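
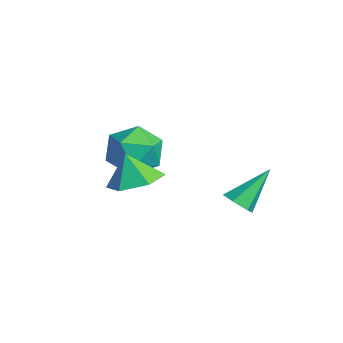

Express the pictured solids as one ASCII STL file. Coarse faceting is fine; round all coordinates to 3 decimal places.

solid 
facet normal -0.574 0.810 -0.120
outer loop
vertex -1.348 -1.015 0.177
vertex -1.939 -1.283 1.197
vertex -0.956 -0.581 1.236
endloop
endfacet
facet normal 0.074 0.913 -0.402
outer loop
vertex -1.348 -1.015 0.177
vertex -0.956 -0.581 1.236
vertex -0.164 -1.002 0.425
endloop
endfacet
facet normal 0.183 0.408 -0.895
outer loop
vertex -1.348 -1.015 0.177
vertex -0.164 -1.002 0.425
vertex -0.658 -1.965 -0.115
endloop
endfacet
facet normal -0.398 -0.007 -0.917
outer loop
vertex -1.348 -1.015 0.177
vertex -0.658 -1.965 -0.115
vertex -1.756 -2.138 0.363
endloop
endfacet
facet normal -0.866 0.242 -0.438
outer loop
vertex -1.348 -1.015 0.177
vertex -1.756 -2.138 0.363
vertex -1.939 -1.283 1.197
endloop
endfacet
facet normal 0.556 0.823 0.116
outer loop
vertex -0.164 -1.002 0.425
vertex -0.956 -0.581 1.236
vertex -0.024 -1.262 1.597
endloop
endfacet
facet normal -0.492 0.657 0.571
outer loop
vertex -0.956 -0.581 1.236
vertex -1.939 -1.283 1.197
vertex -1.122 -1.435 2.075
endloop
endfacet
facet normal -0.963 -0.262 0.057
outer loop
vertex -1.939 -1.283 1.197
vertex -1.756 -2.138 0.363
vertex -1.616 -2.398 1.535
endloop
endfacet
facet normal -0.208 -0.665 -0.718
outer loop
vertex -1.756 -2.138 0.363
vertex -0.658 -1.965 -0.115
vertex -0.824 -2.819 0.724
endloop
endfacet
facet normal 0.733 0.006 -0.681
outer loop
vertex -0.658 -1.965 -0.115
vertex -0.164 -1.002 0.425
vertex 0.159 -2.117 0.763
endloop
endfacet
facet normal 0.398 0.007 0.917
outer loop
vertex -0.432 -2.385 1.783
vertex -0.024 -1.262 1.597
vertex -1.122 -1.435 2.075
endloop
endfacet
facet normal -0.183 -0.408 0.895
outer loop
vertex -0.432 -2.385 1.783
vertex -1.122 -1.435 2.075
vertex -1.616 -2.398 1.535
endloop
endfacet
facet normal -0.074 -0.913 0.402
outer loop
vertex -0.432 -2.385 1.783
vertex -1.616 -2.398 1.535
vertex -0.824 -2.819 0.724
endloop
endfacet
facet normal 0.574 -0.810 0.120
outer loop
vertex -0.432 -2.385 1.783
vertex -0.824 -2.819 0.724
vertex 0.159 -2.117 0.763
endloop
endfacet
facet normal 0.866 -0.242 0.438
outer loop
vertex -0.432 -2.385 1.783
vertex 0.159 -2.117 0.763
vertex -0.024 -1.262 1.597
endloop
endfacet
facet normal 0.208 0.665 0.718
outer loop
vertex -1.122 -1.435 2.075
vertex -0.024 -1.262 1.597
vertex -0.956 -0.581 1.236
endloop
endfacet
facet normal -0.733 -0.006 0.681
outer loop
vertex -1.616 -2.398 1.535
vertex -1.122 -1.435 2.075
vertex -1.939 -1.283 1.197
endloop
endfacet
facet normal -0.556 -0.823 -0.116
outer loop
vertex -0.824 -2.819 0.724
vertex -1.616 -2.398 1.535
vertex -1.756 -2.138 0.363
endloop
endfacet
facet normal 0.492 -0.657 -0.571
outer loop
vertex 0.159 -2.117 0.763
vertex -0.824 -2.819 0.724
vertex -0.658 -1.965 -0.115
endloop
endfacet
facet normal 0.963 0.262 -0.057
outer loop
vertex -0.024 -1.262 1.597
vertex 0.159 -2.117 0.763
vertex -0.164 -1.002 0.425
endloop
endfacet
facet normal 0.151 -0.709 -0.689
outer loop
vertex 4.014 0.68 0.217
vertex 3.373 0.58 0.179
vertex 3.658 1.018 -0.209
endloop
endfacet
facet normal 0.745 0.659 -0.100
outer loop
vertex 4.014 0.68 0.217
vertex 3.658 1.018 -0.209
vertex 3.087 1.92 1.481
endloop
endfacet
facet normal 0.151 -0.709 -0.689
outer loop
vertex 3.658 1.018 -0.209
vertex 3.373 0.58 0.179
vertex 3.016 0.918 -0.247
endloop
endfacet
facet normal -0.105 0.862 -0.496
outer loop
vertex 3.658 1.018 -0.209
vertex 3.016 0.918 -0.247
vertex 3.087 1.92 1.481
endloop
endfacet
facet normal 0.150 -0.709 -0.689
outer loop
vertex 3.016 0.918 -0.247
vertex 3.373 0.58 0.179
vertex 2.732 0.481 0.141
endloop
endfacet
facet normal -0.893 0.405 -0.198
outer loop
vertex 3.016 0.918 -0.247
vertex 2.732 0.481 0.141
vertex 3.087 1.92 1.481
endloop
endfacet
facet normal 0.150 -0.709 -0.689
outer loop
vertex 2.732 0.481 0.141
vertex 3.373 0.58 0.179
vertex 3.088 0.143 0.566
endloop
endfacet
facet normal -0.831 -0.255 0.494
outer loop
vertex 2.732 0.481 0.141
vertex 3.088 0.143 0.566
vertex 3.087 1.92 1.481
endloop
endfacet
facet normal 0.151 -0.709 -0.689
outer loop
vertex 3.088 0.143 0.566
vertex 3.373 0.58 0.179
vertex 3.729 0.242 0.605
endloop
endfacet
facet normal 0.017 -0.458 0.889
outer loop
vertex 3.088 0.143 0.566
vertex 3.729 0.242 0.605
vertex 3.087 1.92 1.481
endloop
endfacet
facet normal 0.151 -0.709 -0.689
outer loop
vertex 3.729 0.242 0.605
vertex 3.373 0.58 0.179
vertex 4.014 0.68 0.217
endloop
endfacet
facet normal 0.806 -0.000 0.592
outer loop
vertex 3.729 0.242 0.605
vertex 4.014 0.68 0.217
vertex 3.087 1.92 1.481
endloop
endfacet
facet normal 0.329 0.180 -0.927
outer loop
vertex 2.374 -3.425 1.152
vertex 1.712 -2.574 1.082
vertex 2.715 -2.449 1.462
endloop
endfacet
facet normal 0.527 -0.419 0.739
outer loop
vertex 2.374 -3.425 1.152
vertex 2.715 -2.449 1.462
vertex 1.288 -2.806 2.278
endloop
endfacet
facet normal 0.329 0.179 -0.927
outer loop
vertex 2.715 -2.449 1.462
vertex 1.712 -2.574 1.082
vertex 2.054 -1.598 1.392
endloop
endfacet
facet normal 0.389 0.372 0.843
outer loop
vertex 2.715 -2.449 1.462
vertex 2.054 -1.598 1.392
vertex 1.288 -2.806 2.278
endloop
endfacet
facet normal 0.329 0.179 -0.927
outer loop
vertex 2.054 -1.598 1.392
vertex 1.712 -2.574 1.082
vertex 1.051 -1.723 1.012
endloop
endfacet
facet normal -0.331 0.686 0.648
outer loop
vertex 2.054 -1.598 1.392
vertex 1.051 -1.723 1.012
vertex 1.288 -2.806 2.278
endloop
endfacet
facet normal 0.329 0.179 -0.927
outer loop
vertex 1.051 -1.723 1.012
vertex 1.712 -2.574 1.082
vertex 0.709 -2.7 0.702
endloop
endfacet
facet normal -0.913 0.209 0.350
outer loop
vertex 1.051 -1.723 1.012
vertex 0.709 -2.7 0.702
vertex 1.288 -2.806 2.278
endloop
endfacet
facet normal 0.329 0.179 -0.927
outer loop
vertex 0.709 -2.7 0.702
vertex 1.712 -2.574 1.082
vertex 1.371 -3.551 0.772
endloop
endfacet
facet normal -0.775 -0.583 0.245
outer loop
vertex 0.709 -2.7 0.702
vertex 1.371 -3.551 0.772
vertex 1.288 -2.806 2.278
endloop
endfacet
facet normal 0.329 0.179 -0.927
outer loop
vertex 1.371 -3.551 0.772
vertex 1.712 -2.574 1.082
vertex 2.374 -3.425 1.152
endloop
endfacet
facet normal -0.054 -0.896 0.440
outer loop
vertex 1.371 -3.551 0.772
vertex 2.374 -3.425 1.152
vertex 1.288 -2.806 2.278
endloop
endfacet

endsolid


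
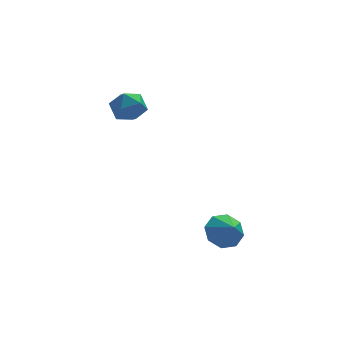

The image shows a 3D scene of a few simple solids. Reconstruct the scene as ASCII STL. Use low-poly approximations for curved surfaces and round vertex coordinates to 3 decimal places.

solid 
facet normal -0.598 0.403 0.692
outer loop
vertex -4.692 2.966 2.88
vertex -3.961 2.807 3.604
vertex -3.978 3.7 3.069
endloop
endfacet
facet normal -0.722 0.690 0.051
outer loop
vertex -4.692 2.966 2.88
vertex -3.978 3.7 3.069
vertex -4.255 3.482 2.09
endloop
endfacet
facet normal -0.904 0.162 -0.395
outer loop
vertex -4.692 2.966 2.88
vertex -4.255 3.482 2.09
vertex -4.408 2.455 2.019
endloop
endfacet
facet normal -0.893 -0.450 -0.028
outer loop
vertex -4.692 2.966 2.88
vertex -4.408 2.455 2.019
vertex -4.227 2.038 2.955
endloop
endfacet
facet normal -0.703 -0.300 0.644
outer loop
vertex -4.692 2.966 2.88
vertex -4.227 2.038 2.955
vertex -3.961 2.807 3.604
endloop
endfacet
facet normal -0.112 0.976 -0.186
outer loop
vertex -4.255 3.482 2.09
vertex -3.978 3.7 3.069
vertex -3.253 3.642 2.325
endloop
endfacet
facet normal 0.088 0.513 0.854
outer loop
vertex -3.978 3.7 3.069
vertex -3.961 2.807 3.604
vertex -3.072 3.225 3.261
endloop
endfacet
facet normal -0.082 -0.626 0.775
outer loop
vertex -3.961 2.807 3.604
vertex -4.227 2.038 2.955
vertex -3.225 2.198 3.19
endloop
endfacet
facet normal -0.389 -0.867 -0.311
outer loop
vertex -4.227 2.038 2.955
vertex -4.408 2.455 2.019
vertex -3.502 1.98 2.211
endloop
endfacet
facet normal -0.407 0.123 -0.905
outer loop
vertex -4.408 2.455 2.019
vertex -4.255 3.482 2.09
vertex -3.519 2.873 1.676
endloop
endfacet
facet normal 0.893 0.450 0.028
outer loop
vertex -2.788 2.714 2.4
vertex -3.253 3.642 2.325
vertex -3.072 3.225 3.261
endloop
endfacet
facet normal 0.904 -0.162 0.395
outer loop
vertex -2.788 2.714 2.4
vertex -3.072 3.225 3.261
vertex -3.225 2.198 3.19
endloop
endfacet
facet normal 0.722 -0.690 -0.051
outer loop
vertex -2.788 2.714 2.4
vertex -3.225 2.198 3.19
vertex -3.502 1.98 2.211
endloop
endfacet
facet normal 0.598 -0.403 -0.692
outer loop
vertex -2.788 2.714 2.4
vertex -3.502 1.98 2.211
vertex -3.519 2.873 1.676
endloop
endfacet
facet normal 0.703 0.300 -0.644
outer loop
vertex -2.788 2.714 2.4
vertex -3.519 2.873 1.676
vertex -3.253 3.642 2.325
endloop
endfacet
facet normal 0.389 0.867 0.311
outer loop
vertex -3.072 3.225 3.261
vertex -3.253 3.642 2.325
vertex -3.978 3.7 3.069
endloop
endfacet
facet normal 0.407 -0.123 0.905
outer loop
vertex -3.225 2.198 3.19
vertex -3.072 3.225 3.261
vertex -3.961 2.807 3.604
endloop
endfacet
facet normal 0.112 -0.976 0.186
outer loop
vertex -3.502 1.98 2.211
vertex -3.225 2.198 3.19
vertex -4.227 2.038 2.955
endloop
endfacet
facet normal -0.088 -0.513 -0.854
outer loop
vertex -3.519 2.873 1.676
vertex -3.502 1.98 2.211
vertex -4.408 2.455 2.019
endloop
endfacet
facet normal 0.082 0.626 -0.775
outer loop
vertex -3.253 3.642 2.325
vertex -3.519 2.873 1.676
vertex -4.255 3.482 2.09
endloop
endfacet
facet normal -0.267 0.711 -0.651
outer loop
vertex 0.657 -2.543 -4.609
vertex 0.17 -2.013 -3.83
vertex 1.15 -2.017 -4.236
endloop
endfacet
facet normal 0.748 -0.661 -0.057
outer loop
vertex 0.657 -2.543 -4.609
vertex 1.15 -2.017 -4.236
vertex 0.49 -2.867 -3.05
endloop
endfacet
facet normal -0.266 0.712 -0.650
outer loop
vertex 1.15 -2.017 -4.236
vertex 0.17 -2.013 -3.83
vertex 1.069 -1.489 -3.625
endloop
endfacet
facet normal 0.911 -0.244 0.332
outer loop
vertex 1.15 -2.017 -4.236
vertex 1.069 -1.489 -3.625
vertex 0.49 -2.867 -3.05
endloop
endfacet
facet normal -0.266 0.711 -0.651
outer loop
vertex 1.069 -1.489 -3.625
vertex 0.17 -2.013 -3.83
vertex 0.462 -1.268 -3.135
endloop
endfacet
facet normal 0.639 0.052 0.768
outer loop
vertex 1.069 -1.489 -3.625
vertex 0.462 -1.268 -3.135
vertex 0.49 -2.867 -3.05
endloop
endfacet
facet normal -0.266 0.711 -0.651
outer loop
vertex 0.462 -1.268 -3.135
vertex 0.17 -2.013 -3.83
vertex -0.316 -1.483 -3.052
endloop
endfacet
facet normal 0.091 0.054 0.994
outer loop
vertex 0.462 -1.268 -3.135
vertex -0.316 -1.483 -3.052
vertex 0.49 -2.867 -3.05
endloop
endfacet
facet normal -0.266 0.711 -0.651
outer loop
vertex -0.316 -1.483 -3.052
vertex 0.17 -2.013 -3.83
vertex -0.809 -2.009 -3.425
endloop
endfacet
facet normal -0.411 -0.238 0.880
outer loop
vertex -0.316 -1.483 -3.052
vertex -0.809 -2.009 -3.425
vertex 0.49 -2.867 -3.05
endloop
endfacet
facet normal -0.266 0.711 -0.651
outer loop
vertex -0.809 -2.009 -3.425
vertex 0.17 -2.013 -3.83
vertex -0.728 -2.537 -4.035
endloop
endfacet
facet normal -0.574 -0.655 0.491
outer loop
vertex -0.809 -2.009 -3.425
vertex -0.728 -2.537 -4.035
vertex 0.49 -2.867 -3.05
endloop
endfacet
facet normal -0.267 0.712 -0.650
outer loop
vertex -0.728 -2.537 -4.035
vertex 0.17 -2.013 -3.83
vertex -0.121 -2.758 -4.526
endloop
endfacet
facet normal -0.302 -0.952 0.055
outer loop
vertex -0.728 -2.537 -4.035
vertex -0.121 -2.758 -4.526
vertex 0.49 -2.867 -3.05
endloop
endfacet
facet normal -0.266 0.712 -0.650
outer loop
vertex -0.121 -2.758 -4.526
vertex 0.17 -2.013 -3.83
vertex 0.657 -2.543 -4.609
endloop
endfacet
facet normal 0.245 -0.954 -0.172
outer loop
vertex -0.121 -2.758 -4.526
vertex 0.657 -2.543 -4.609
vertex 0.49 -2.867 -3.05
endloop
endfacet

endsolid


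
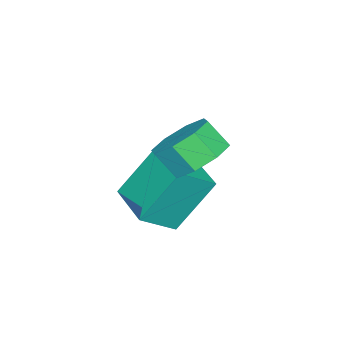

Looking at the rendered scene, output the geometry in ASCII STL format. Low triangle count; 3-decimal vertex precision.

solid 
facet normal 0.001 0.656 -0.755
outer loop
vertex 3.019 2.955 0.042
vertex 2.11 3.288 0.33
vertex 3.065 3.537 0.548
endloop
endfacet
facet normal 0.998 -0.046 -0.038
outer loop
vertex 3.019 2.955 0.042
vertex 3.065 3.537 0.548
vertex 3.018 2.259 0.841
endloop
endfacet
facet normal 0.998 -0.046 -0.038
outer loop
vertex 3.018 2.259 0.841
vertex 3.065 3.537 0.548
vertex 3.064 2.841 1.348
endloop
endfacet
facet normal -0.001 -0.657 0.754
outer loop
vertex 3.018 2.259 0.841
vertex 3.064 2.841 1.348
vertex 2.11 2.592 1.13
endloop
endfacet
facet normal 0.001 0.657 -0.754
outer loop
vertex 3.065 3.537 0.548
vertex 2.11 3.288 0.33
vertex 2.551 3.973 0.928
endloop
endfacet
facet normal 0.747 0.501 0.437
outer loop
vertex 3.065 3.537 0.548
vertex 2.551 3.973 0.928
vertex 3.064 2.841 1.348
endloop
endfacet
facet normal 0.747 0.501 0.437
outer loop
vertex 3.064 2.841 1.348
vertex 2.551 3.973 0.928
vertex 2.55 3.277 1.727
endloop
endfacet
facet normal -0.001 -0.657 0.754
outer loop
vertex 3.064 2.841 1.348
vertex 2.55 3.277 1.727
vertex 2.11 2.592 1.13
endloop
endfacet
facet normal 0.001 0.657 -0.754
outer loop
vertex 2.551 3.973 0.928
vertex 2.11 3.288 0.33
vertex 1.779 4.008 0.957
endloop
endfacet
facet normal 0.059 0.753 0.656
outer loop
vertex 2.551 3.973 0.928
vertex 1.779 4.008 0.957
vertex 2.55 3.277 1.727
endloop
endfacet
facet normal 0.059 0.753 0.656
outer loop
vertex 2.55 3.277 1.727
vertex 1.779 4.008 0.957
vertex 1.778 3.312 1.756
endloop
endfacet
facet normal -0.001 -0.657 0.754
outer loop
vertex 2.55 3.277 1.727
vertex 1.778 3.312 1.756
vertex 2.11 2.592 1.13
endloop
endfacet
facet normal 0.001 0.657 -0.754
outer loop
vertex 1.779 4.008 0.957
vertex 2.11 3.288 0.33
vertex 1.202 3.621 0.619
endloop
endfacet
facet normal -0.665 0.564 0.490
outer loop
vertex 1.779 4.008 0.957
vertex 1.202 3.621 0.619
vertex 1.778 3.312 1.756
endloop
endfacet
facet normal -0.665 0.564 0.490
outer loop
vertex 1.778 3.312 1.756
vertex 1.202 3.621 0.619
vertex 1.201 2.925 1.418
endloop
endfacet
facet normal -0.002 -0.657 0.754
outer loop
vertex 1.778 3.312 1.756
vertex 1.201 2.925 1.418
vertex 2.11 2.592 1.13
endloop
endfacet
facet normal 0.001 0.657 -0.754
outer loop
vertex 1.202 3.621 0.619
vertex 2.11 3.288 0.33
vertex 1.156 3.039 0.112
endloop
endfacet
facet normal -0.998 0.045 0.038
outer loop
vertex 1.202 3.621 0.619
vertex 1.156 3.039 0.112
vertex 1.201 2.925 1.418
endloop
endfacet
facet normal -0.998 0.046 0.038
outer loop
vertex 1.201 2.925 1.418
vertex 1.156 3.039 0.112
vertex 1.155 2.343 0.912
endloop
endfacet
facet normal -0.001 -0.656 0.755
outer loop
vertex 1.201 2.925 1.418
vertex 1.155 2.343 0.912
vertex 2.11 2.592 1.13
endloop
endfacet
facet normal 0.001 0.657 -0.754
outer loop
vertex 1.156 3.039 0.112
vertex 2.11 3.288 0.33
vertex 1.67 2.603 -0.267
endloop
endfacet
facet normal -0.747 -0.501 -0.437
outer loop
vertex 1.156 3.039 0.112
vertex 1.67 2.603 -0.267
vertex 1.155 2.343 0.912
endloop
endfacet
facet normal -0.747 -0.500 -0.437
outer loop
vertex 1.155 2.343 0.912
vertex 1.67 2.603 -0.267
vertex 1.669 1.907 0.532
endloop
endfacet
facet normal -0.001 -0.657 0.754
outer loop
vertex 1.155 2.343 0.912
vertex 1.669 1.907 0.532
vertex 2.11 2.592 1.13
endloop
endfacet
facet normal 0.001 0.657 -0.754
outer loop
vertex 1.67 2.603 -0.267
vertex 2.11 3.288 0.33
vertex 2.442 2.568 -0.296
endloop
endfacet
facet normal -0.059 -0.753 -0.656
outer loop
vertex 1.67 2.603 -0.267
vertex 2.442 2.568 -0.296
vertex 1.669 1.907 0.532
endloop
endfacet
facet normal -0.059 -0.753 -0.656
outer loop
vertex 1.669 1.907 0.532
vertex 2.442 2.568 -0.296
vertex 2.441 1.872 0.503
endloop
endfacet
facet normal -0.001 -0.657 0.754
outer loop
vertex 1.669 1.907 0.532
vertex 2.441 1.872 0.503
vertex 2.11 2.592 1.13
endloop
endfacet
facet normal 0.002 0.657 -0.754
outer loop
vertex 2.442 2.568 -0.296
vertex 2.11 3.288 0.33
vertex 3.019 2.955 0.042
endloop
endfacet
facet normal 0.665 -0.564 -0.490
outer loop
vertex 2.442 2.568 -0.296
vertex 3.019 2.955 0.042
vertex 2.441 1.872 0.503
endloop
endfacet
facet normal 0.665 -0.564 -0.490
outer loop
vertex 2.441 1.872 0.503
vertex 3.019 2.955 0.042
vertex 3.018 2.259 0.841
endloop
endfacet
facet normal -0.001 -0.657 0.754
outer loop
vertex 2.441 1.872 0.503
vertex 3.018 2.259 0.841
vertex 2.11 2.592 1.13
endloop
endfacet
facet normal -0.400 0.415 0.817
outer loop
vertex 0.96 1.304 -0.405
vertex 2.044 2.582 -0.524
vertex 0.029 2.017 -1.223
endloop
endfacet
facet normal -0.645 -0.761 0.071
outer loop
vertex 0.876 1.138 -2.956
vertex 0.96 1.304 -0.405
vertex 0.029 2.017 -1.223
endloop
endfacet
facet normal -0.400 0.415 0.817
outer loop
vertex 0.029 2.017 -1.223
vertex 2.044 2.582 -0.524
vertex 1.113 3.296 -1.342
endloop
endfacet
facet normal -0.651 0.499 -0.571
outer loop
vertex 1.113 3.296 -1.342
vertex 0.876 1.138 -2.956
vertex 0.029 2.017 -1.223
endloop
endfacet
facet normal 0.651 -0.499 0.572
outer loop
vertex 0.96 1.304 -0.405
vertex 2.891 1.703 -2.257
vertex 2.044 2.582 -0.524
endloop
endfacet
facet normal -0.645 -0.761 0.071
outer loop
vertex 1.807 0.424 -2.138
vertex 0.96 1.304 -0.405
vertex 0.876 1.138 -2.956
endloop
endfacet
facet normal 0.651 -0.499 0.572
outer loop
vertex 1.807 0.424 -2.138
vertex 2.891 1.703 -2.257
vertex 0.96 1.304 -0.405
endloop
endfacet
facet normal 0.645 0.761 -0.070
outer loop
vertex 2.044 2.582 -0.524
vertex 2.891 1.703 -2.257
vertex 1.113 3.296 -1.342
endloop
endfacet
facet normal -0.651 0.499 -0.572
outer loop
vertex 1.96 2.416 -3.075
vertex 0.876 1.138 -2.956
vertex 1.113 3.296 -1.342
endloop
endfacet
facet normal 0.645 0.761 -0.071
outer loop
vertex 1.113 3.296 -1.342
vertex 2.891 1.703 -2.257
vertex 1.96 2.416 -3.075
endloop
endfacet
facet normal 0.400 -0.415 -0.817
outer loop
vertex 1.96 2.416 -3.075
vertex 1.807 0.424 -2.138
vertex 0.876 1.138 -2.956
endloop
endfacet
facet normal 0.400 -0.415 -0.817
outer loop
vertex 2.891 1.703 -2.257
vertex 1.807 0.424 -2.138
vertex 1.96 2.416 -3.075
endloop
endfacet

endsolid


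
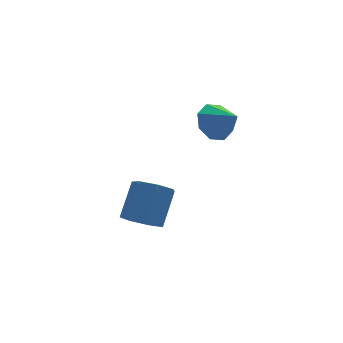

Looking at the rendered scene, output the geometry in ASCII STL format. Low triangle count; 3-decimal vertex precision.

solid 
facet normal -0.473 -0.515 -0.715
outer loop
vertex -0.962 -1.22 -2.317
vertex -1.587 -0.429 -2.473
vertex -0.693 -0.63 -2.919
endloop
endfacet
facet normal 0.827 -0.539 -0.159
outer loop
vertex -0.962 -1.22 -2.317
vertex -0.693 -0.63 -2.919
vertex -0.008 -0.182 -0.872
endloop
endfacet
facet normal 0.827 -0.539 -0.159
outer loop
vertex -0.008 -0.182 -0.872
vertex -0.693 -0.63 -2.919
vertex 0.262 0.409 -1.474
endloop
endfacet
facet normal 0.472 0.514 0.716
outer loop
vertex -0.008 -0.182 -0.872
vertex 0.262 0.409 -1.474
vertex -0.633 0.609 -1.027
endloop
endfacet
facet normal -0.473 -0.515 -0.715
outer loop
vertex -0.693 -0.63 -2.919
vertex -1.587 -0.429 -2.473
vertex -1.097 0.111 -3.185
endloop
endfacet
facet normal 0.754 0.184 -0.631
outer loop
vertex -0.693 -0.63 -2.919
vertex -1.097 0.111 -3.185
vertex 0.262 0.409 -1.474
endloop
endfacet
facet normal 0.754 0.184 -0.631
outer loop
vertex 0.262 0.409 -1.474
vertex -1.097 0.111 -3.185
vertex -0.142 1.15 -1.74
endloop
endfacet
facet normal 0.472 0.514 0.716
outer loop
vertex 0.262 0.409 -1.474
vertex -0.142 1.15 -1.74
vertex -0.633 0.609 -1.027
endloop
endfacet
facet normal -0.472 -0.515 -0.715
outer loop
vertex -1.097 0.111 -3.185
vertex -1.587 -0.429 -2.473
vertex -1.87 0.445 -2.915
endloop
endfacet
facet normal 0.113 0.770 -0.628
outer loop
vertex -1.097 0.111 -3.185
vertex -1.87 0.445 -2.915
vertex -0.142 1.15 -1.74
endloop
endfacet
facet normal 0.113 0.770 -0.628
outer loop
vertex -0.142 1.15 -1.74
vertex -1.87 0.445 -2.915
vertex -0.916 1.484 -1.469
endloop
endfacet
facet normal 0.473 0.514 0.716
outer loop
vertex -0.142 1.15 -1.74
vertex -0.916 1.484 -1.469
vertex -0.633 0.609 -1.027
endloop
endfacet
facet normal -0.473 -0.515 -0.715
outer loop
vertex -1.87 0.445 -2.915
vertex -1.587 -0.429 -2.473
vertex -2.431 0.121 -2.311
endloop
endfacet
facet normal -0.613 0.775 -0.153
outer loop
vertex -1.87 0.445 -2.915
vertex -2.431 0.121 -2.311
vertex -0.916 1.484 -1.469
endloop
endfacet
facet normal -0.613 0.775 -0.153
outer loop
vertex -0.916 1.484 -1.469
vertex -2.431 0.121 -2.311
vertex -1.476 1.16 -0.866
endloop
endfacet
facet normal 0.473 0.514 0.715
outer loop
vertex -0.916 1.484 -1.469
vertex -1.476 1.16 -0.866
vertex -0.633 0.609 -1.027
endloop
endfacet
facet normal -0.472 -0.514 -0.716
outer loop
vertex -2.431 0.121 -2.311
vertex -1.587 -0.429 -2.473
vertex -2.356 -0.618 -1.83
endloop
endfacet
facet normal -0.877 0.196 0.438
outer loop
vertex -2.431 0.121 -2.311
vertex -2.356 -0.618 -1.83
vertex -1.476 1.16 -0.866
endloop
endfacet
facet normal -0.877 0.197 0.438
outer loop
vertex -1.476 1.16 -0.866
vertex -2.356 -0.618 -1.83
vertex -1.401 0.421 -0.384
endloop
endfacet
facet normal 0.473 0.515 0.715
outer loop
vertex -1.476 1.16 -0.866
vertex -1.401 0.421 -0.384
vertex -0.633 0.609 -1.027
endloop
endfacet
facet normal -0.472 -0.514 -0.716
outer loop
vertex -2.356 -0.618 -1.83
vertex -1.587 -0.429 -2.473
vertex -1.703 -1.215 -1.832
endloop
endfacet
facet normal -0.482 -0.529 0.698
outer loop
vertex -2.356 -0.618 -1.83
vertex -1.703 -1.215 -1.832
vertex -1.401 0.421 -0.384
endloop
endfacet
facet normal -0.481 -0.530 0.699
outer loop
vertex -1.401 0.421 -0.384
vertex -1.703 -1.215 -1.832
vertex -0.748 -0.176 -0.387
endloop
endfacet
facet normal 0.473 0.514 0.715
outer loop
vertex -1.401 0.421 -0.384
vertex -0.748 -0.176 -0.387
vertex -0.633 0.609 -1.027
endloop
endfacet
facet normal -0.472 -0.514 -0.716
outer loop
vertex -1.703 -1.215 -1.832
vertex -1.587 -0.429 -2.473
vertex -0.962 -1.22 -2.317
endloop
endfacet
facet normal 0.278 -0.858 0.433
outer loop
vertex -1.703 -1.215 -1.832
vertex -0.962 -1.22 -2.317
vertex -0.748 -0.176 -0.387
endloop
endfacet
facet normal 0.277 -0.858 0.433
outer loop
vertex -0.748 -0.176 -0.387
vertex -0.962 -1.22 -2.317
vertex -0.008 -0.182 -0.872
endloop
endfacet
facet normal 0.473 0.514 0.716
outer loop
vertex -0.748 -0.176 -0.387
vertex -0.008 -0.182 -0.872
vertex -0.633 0.609 -1.027
endloop
endfacet
facet normal -0.388 0.717 -0.578
outer loop
vertex 2.324 0.155 3.846
vertex 1.789 -0.562 3.316
vertex 1.605 0.018 4.159
endloop
endfacet
facet normal 0.363 0.182 0.914
outer loop
vertex 2.324 0.155 3.846
vertex 1.605 0.018 4.159
vertex 2.371 -1.638 4.184
endloop
endfacet
facet normal -0.388 0.718 -0.578
outer loop
vertex 1.605 0.018 4.159
vertex 1.789 -0.562 3.316
vertex 0.994 -0.458 3.978
endloop
endfacet
facet normal -0.220 -0.087 0.972
outer loop
vertex 1.605 0.018 4.159
vertex 0.994 -0.458 3.978
vertex 2.371 -1.638 4.184
endloop
endfacet
facet normal -0.388 0.717 -0.579
outer loop
vertex 0.994 -0.458 3.978
vertex 1.789 -0.562 3.316
vertex 0.848 -0.996 3.409
endloop
endfacet
facet normal -0.551 -0.531 0.644
outer loop
vertex 0.994 -0.458 3.978
vertex 0.848 -0.996 3.409
vertex 2.371 -1.638 4.184
endloop
endfacet
facet normal -0.388 0.717 -0.579
outer loop
vertex 0.848 -0.996 3.409
vertex 1.789 -0.562 3.316
vertex 1.254 -1.279 2.786
endloop
endfacet
facet normal -0.437 -0.891 0.120
outer loop
vertex 0.848 -0.996 3.409
vertex 1.254 -1.279 2.786
vertex 2.371 -1.638 4.184
endloop
endfacet
facet normal -0.388 0.717 -0.579
outer loop
vertex 1.254 -1.279 2.786
vertex 1.789 -0.562 3.316
vertex 1.973 -1.143 2.473
endloop
endfacet
facet normal 0.055 -0.956 -0.289
outer loop
vertex 1.254 -1.279 2.786
vertex 1.973 -1.143 2.473
vertex 2.371 -1.638 4.184
endloop
endfacet
facet normal -0.388 0.717 -0.579
outer loop
vertex 1.973 -1.143 2.473
vertex 1.789 -0.562 3.316
vertex 2.584 -0.666 2.654
endloop
endfacet
facet normal 0.639 -0.687 -0.347
outer loop
vertex 1.973 -1.143 2.473
vertex 2.584 -0.666 2.654
vertex 2.371 -1.638 4.184
endloop
endfacet
facet normal -0.388 0.717 -0.579
outer loop
vertex 2.584 -0.666 2.654
vertex 1.789 -0.562 3.316
vertex 2.73 -0.128 3.223
endloop
endfacet
facet normal 0.970 -0.243 -0.019
outer loop
vertex 2.584 -0.666 2.654
vertex 2.73 -0.128 3.223
vertex 2.371 -1.638 4.184
endloop
endfacet
facet normal -0.388 0.717 -0.579
outer loop
vertex 2.73 -0.128 3.223
vertex 1.789 -0.562 3.316
vertex 2.324 0.155 3.846
endloop
endfacet
facet normal 0.856 0.117 0.504
outer loop
vertex 2.73 -0.128 3.223
vertex 2.324 0.155 3.846
vertex 2.371 -1.638 4.184
endloop
endfacet

endsolid


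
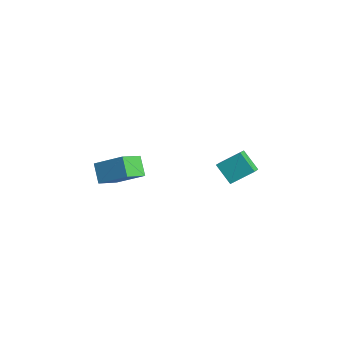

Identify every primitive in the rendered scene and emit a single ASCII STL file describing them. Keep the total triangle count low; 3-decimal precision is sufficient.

solid 
facet normal -0.598 0.637 -0.486
outer loop
vertex -0.537 4.475 -1.602
vertex 0.566 4.752 -2.595
vertex -1.081 3.239 -2.552
endloop
endfacet
facet normal -0.730 -0.184 0.658
outer loop
vertex -0.506 2.628 -2.085
vertex -0.537 4.475 -1.602
vertex -1.081 3.239 -2.552
endloop
endfacet
facet normal -0.598 0.637 -0.486
outer loop
vertex -1.081 3.239 -2.552
vertex 0.566 4.752 -2.595
vertex 0.023 3.517 -3.545
endloop
endfacet
facet normal -0.329 -0.749 -0.575
outer loop
vertex 0.023 3.517 -3.545
vertex -0.506 2.628 -2.085
vertex -1.081 3.239 -2.552
endloop
endfacet
facet normal 0.329 0.749 0.575
outer loop
vertex -0.537 4.475 -1.602
vertex 1.141 4.141 -2.128
vertex 0.566 4.752 -2.595
endloop
endfacet
facet normal -0.731 -0.184 0.657
outer loop
vertex 0.037 3.863 -1.135
vertex -0.537 4.475 -1.602
vertex -0.506 2.628 -2.085
endloop
endfacet
facet normal 0.329 0.748 0.576
outer loop
vertex 0.037 3.863 -1.135
vertex 1.141 4.141 -2.128
vertex -0.537 4.475 -1.602
endloop
endfacet
facet normal 0.730 0.185 -0.658
outer loop
vertex 0.566 4.752 -2.595
vertex 1.141 4.141 -2.128
vertex 0.023 3.517 -3.545
endloop
endfacet
facet normal -0.330 -0.748 -0.575
outer loop
vertex 0.597 2.905 -3.078
vertex -0.506 2.628 -2.085
vertex 0.023 3.517 -3.545
endloop
endfacet
facet normal 0.731 0.184 -0.657
outer loop
vertex 0.023 3.517 -3.545
vertex 1.141 4.141 -2.128
vertex 0.597 2.905 -3.078
endloop
endfacet
facet normal 0.598 -0.637 0.486
outer loop
vertex 0.597 2.905 -3.078
vertex 0.037 3.863 -1.135
vertex -0.506 2.628 -2.085
endloop
endfacet
facet normal 0.598 -0.637 0.486
outer loop
vertex 1.141 4.141 -2.128
vertex 0.037 3.863 -1.135
vertex 0.597 2.905 -3.078
endloop
endfacet
facet normal -0.710 0.177 0.682
outer loop
vertex -0.645 -3.229 0.949
vertex -1.075 -1.887 0.152
vertex -1.956 -4.296 -0.139
endloop
endfacet
facet normal 0.266 -0.829 0.492
outer loop
vertex -1.005 -4.533 -1.052
vertex -0.645 -3.229 0.949
vertex -1.956 -4.296 -0.139
endloop
endfacet
facet normal -0.710 0.177 0.682
outer loop
vertex -1.956 -4.296 -0.139
vertex -1.075 -1.887 0.152
vertex -2.386 -2.953 -0.936
endloop
endfacet
facet normal -0.652 -0.530 -0.542
outer loop
vertex -2.386 -2.953 -0.936
vertex -1.005 -4.533 -1.052
vertex -1.956 -4.296 -0.139
endloop
endfacet
facet normal 0.652 0.531 0.542
outer loop
vertex -0.645 -3.229 0.949
vertex -0.124 -2.124 -0.761
vertex -1.075 -1.887 0.152
endloop
endfacet
facet normal 0.265 -0.829 0.492
outer loop
vertex 0.306 -3.467 0.036
vertex -0.645 -3.229 0.949
vertex -1.005 -4.533 -1.052
endloop
endfacet
facet normal 0.652 0.530 0.541
outer loop
vertex 0.306 -3.467 0.036
vertex -0.124 -2.124 -0.761
vertex -0.645 -3.229 0.949
endloop
endfacet
facet normal -0.266 0.829 -0.492
outer loop
vertex -1.075 -1.887 0.152
vertex -0.124 -2.124 -0.761
vertex -2.386 -2.953 -0.936
endloop
endfacet
facet normal -0.652 -0.530 -0.541
outer loop
vertex -1.435 -3.191 -1.849
vertex -1.005 -4.533 -1.052
vertex -2.386 -2.953 -0.936
endloop
endfacet
facet normal -0.266 0.829 -0.493
outer loop
vertex -2.386 -2.953 -0.936
vertex -0.124 -2.124 -0.761
vertex -1.435 -3.191 -1.849
endloop
endfacet
facet normal 0.710 -0.177 -0.682
outer loop
vertex -1.435 -3.191 -1.849
vertex 0.306 -3.467 0.036
vertex -1.005 -4.533 -1.052
endloop
endfacet
facet normal 0.710 -0.177 -0.682
outer loop
vertex -0.124 -2.124 -0.761
vertex 0.306 -3.467 0.036
vertex -1.435 -3.191 -1.849
endloop
endfacet

endsolid


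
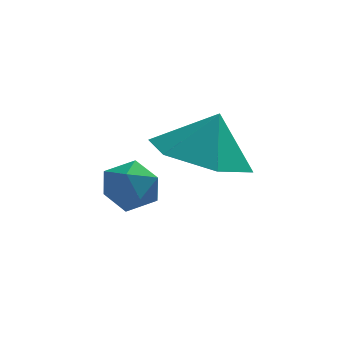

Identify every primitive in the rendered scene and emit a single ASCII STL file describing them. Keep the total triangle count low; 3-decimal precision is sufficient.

solid 
facet normal 0.247 0.868 0.431
outer loop
vertex -0.676 2.87 -2.652
vertex -0.394 2.536 -2.141
vertex -0.025 2.699 -2.68
endloop
endfacet
facet normal 0.233 0.931 -0.280
outer loop
vertex -0.676 2.87 -2.652
vertex -0.025 2.699 -2.68
vertex -0.414 2.632 -3.225
endloop
endfacet
facet normal -0.421 0.753 -0.505
outer loop
vertex -0.676 2.87 -2.652
vertex -0.414 2.632 -3.225
vertex -1.022 2.428 -3.023
endloop
endfacet
facet normal -0.812 0.580 0.066
outer loop
vertex -0.676 2.87 -2.652
vertex -1.022 2.428 -3.023
vertex -1.01 2.368 -2.353
endloop
endfacet
facet normal -0.400 0.651 0.646
outer loop
vertex -0.676 2.87 -2.652
vertex -1.01 2.368 -2.353
vertex -0.394 2.536 -2.141
endloop
endfacet
facet normal 0.695 0.461 -0.552
outer loop
vertex -0.414 2.632 -3.225
vertex -0.025 2.699 -2.68
vertex 0.03 2.152 -3.067
endloop
endfacet
facet normal 0.716 0.358 0.599
outer loop
vertex -0.025 2.699 -2.68
vertex -0.394 2.536 -2.141
vertex 0.042 2.092 -2.397
endloop
endfacet
facet normal -0.327 0.008 0.945
outer loop
vertex -0.394 2.536 -2.141
vertex -1.01 2.368 -2.353
vertex -0.566 1.888 -2.195
endloop
endfacet
facet normal -0.994 -0.106 0.008
outer loop
vertex -1.01 2.368 -2.353
vertex -1.022 2.428 -3.023
vertex -0.955 1.821 -2.74
endloop
endfacet
facet normal -0.362 0.172 -0.916
outer loop
vertex -1.022 2.428 -3.023
vertex -0.414 2.632 -3.225
vertex -0.586 1.984 -3.279
endloop
endfacet
facet normal 0.812 -0.580 -0.066
outer loop
vertex -0.304 1.65 -2.768
vertex 0.03 2.152 -3.067
vertex 0.042 2.092 -2.397
endloop
endfacet
facet normal 0.421 -0.753 0.505
outer loop
vertex -0.304 1.65 -2.768
vertex 0.042 2.092 -2.397
vertex -0.566 1.888 -2.195
endloop
endfacet
facet normal -0.233 -0.931 0.280
outer loop
vertex -0.304 1.65 -2.768
vertex -0.566 1.888 -2.195
vertex -0.955 1.821 -2.74
endloop
endfacet
facet normal -0.247 -0.868 -0.431
outer loop
vertex -0.304 1.65 -2.768
vertex -0.955 1.821 -2.74
vertex -0.586 1.984 -3.279
endloop
endfacet
facet normal 0.400 -0.651 -0.646
outer loop
vertex -0.304 1.65 -2.768
vertex -0.586 1.984 -3.279
vertex 0.03 2.152 -3.067
endloop
endfacet
facet normal 0.994 0.106 -0.008
outer loop
vertex 0.042 2.092 -2.397
vertex 0.03 2.152 -3.067
vertex -0.025 2.699 -2.68
endloop
endfacet
facet normal 0.362 -0.172 0.916
outer loop
vertex -0.566 1.888 -2.195
vertex 0.042 2.092 -2.397
vertex -0.394 2.536 -2.141
endloop
endfacet
facet normal -0.695 -0.461 0.552
outer loop
vertex -0.955 1.821 -2.74
vertex -0.566 1.888 -2.195
vertex -1.01 2.368 -2.353
endloop
endfacet
facet normal -0.716 -0.358 -0.599
outer loop
vertex -0.586 1.984 -3.279
vertex -0.955 1.821 -2.74
vertex -1.022 2.428 -3.023
endloop
endfacet
facet normal 0.327 -0.008 -0.945
outer loop
vertex 0.03 2.152 -3.067
vertex -0.586 1.984 -3.279
vertex -0.414 2.632 -3.225
endloop
endfacet
facet normal -0.328 -0.186 -0.926
outer loop
vertex 1.782 0.418 -1.401
vertex 0.821 0.738 -1.125
vertex 1.514 1.427 -1.509
endloop
endfacet
facet normal 0.909 0.275 0.314
outer loop
vertex 1.782 0.418 -1.401
vertex 1.514 1.427 -1.509
vertex 1.179 0.942 -0.115
endloop
endfacet
facet normal -0.328 -0.186 -0.926
outer loop
vertex 1.514 1.427 -1.509
vertex 0.821 0.738 -1.125
vertex 0.553 1.748 -1.233
endloop
endfacet
facet normal 0.390 0.837 0.385
outer loop
vertex 1.514 1.427 -1.509
vertex 0.553 1.748 -1.233
vertex 1.179 0.942 -0.115
endloop
endfacet
facet normal -0.328 -0.186 -0.926
outer loop
vertex 0.553 1.748 -1.233
vertex 0.821 0.738 -1.125
vertex -0.14 1.059 -0.849
endloop
endfacet
facet normal -0.309 0.681 0.664
outer loop
vertex 0.553 1.748 -1.233
vertex -0.14 1.059 -0.849
vertex 1.179 0.942 -0.115
endloop
endfacet
facet normal -0.328 -0.187 -0.926
outer loop
vertex -0.14 1.059 -0.849
vertex 0.821 0.738 -1.125
vertex 0.128 0.049 -0.74
endloop
endfacet
facet normal -0.488 -0.035 0.872
outer loop
vertex -0.14 1.059 -0.849
vertex 0.128 0.049 -0.74
vertex 1.179 0.942 -0.115
endloop
endfacet
facet normal -0.328 -0.187 -0.926
outer loop
vertex 0.128 0.049 -0.74
vertex 0.821 0.738 -1.125
vertex 1.089 -0.271 -1.016
endloop
endfacet
facet normal 0.031 -0.597 0.801
outer loop
vertex 0.128 0.049 -0.74
vertex 1.089 -0.271 -1.016
vertex 1.179 0.942 -0.115
endloop
endfacet
facet normal -0.328 -0.187 -0.926
outer loop
vertex 1.089 -0.271 -1.016
vertex 0.821 0.738 -1.125
vertex 1.782 0.418 -1.401
endloop
endfacet
facet normal 0.729 -0.442 0.522
outer loop
vertex 1.089 -0.271 -1.016
vertex 1.782 0.418 -1.401
vertex 1.179 0.942 -0.115
endloop
endfacet

endsolid


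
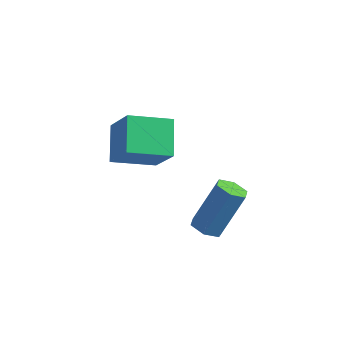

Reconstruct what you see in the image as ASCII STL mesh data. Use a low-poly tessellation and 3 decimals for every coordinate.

solid 
facet normal -0.599 0.284 -0.748
outer loop
vertex -2.307 2.425 0.218
vertex -1.16 3.585 -0.26
vertex -1.627 1.361 -0.731
endloop
endfacet
facet normal -0.675 -0.682 0.282
outer loop
vertex -0.56 0.855 0.6
vertex -2.307 2.425 0.218
vertex -1.627 1.361 -0.731
endloop
endfacet
facet normal -0.600 0.284 -0.748
outer loop
vertex -1.627 1.361 -0.731
vertex -1.16 3.585 -0.26
vertex -0.48 2.521 -1.21
endloop
endfacet
facet normal 0.430 -0.674 -0.601
outer loop
vertex -0.48 2.521 -1.21
vertex -0.56 0.855 0.6
vertex -1.627 1.361 -0.731
endloop
endfacet
facet normal -0.430 0.673 0.601
outer loop
vertex -2.307 2.425 0.218
vertex -0.093 3.079 1.071
vertex -1.16 3.585 -0.26
endloop
endfacet
facet normal -0.675 -0.682 0.281
outer loop
vertex -1.24 1.919 1.55
vertex -2.307 2.425 0.218
vertex -0.56 0.855 0.6
endloop
endfacet
facet normal -0.430 0.674 0.601
outer loop
vertex -1.24 1.919 1.55
vertex -0.093 3.079 1.071
vertex -2.307 2.425 0.218
endloop
endfacet
facet normal 0.675 0.682 -0.281
outer loop
vertex -1.16 3.585 -0.26
vertex -0.093 3.079 1.071
vertex -0.48 2.521 -1.21
endloop
endfacet
facet normal 0.431 -0.673 -0.601
outer loop
vertex 0.587 2.015 0.122
vertex -0.56 0.855 0.6
vertex -0.48 2.521 -1.21
endloop
endfacet
facet normal 0.675 0.682 -0.281
outer loop
vertex -0.48 2.521 -1.21
vertex -0.093 3.079 1.071
vertex 0.587 2.015 0.122
endloop
endfacet
facet normal 0.600 -0.285 0.748
outer loop
vertex 0.587 2.015 0.122
vertex -1.24 1.919 1.55
vertex -0.56 0.855 0.6
endloop
endfacet
facet normal 0.600 -0.284 0.748
outer loop
vertex -0.093 3.079 1.071
vertex -1.24 1.919 1.55
vertex 0.587 2.015 0.122
endloop
endfacet
facet normal -0.258 -0.409 -0.876
outer loop
vertex 2.677 1.751 -2.728
vertex 2.332 1.33 -2.43
vertex 2.08 1.868 -2.607
endloop
endfacet
facet normal 0.086 0.893 -0.441
outer loop
vertex 2.677 1.751 -2.728
vertex 2.08 1.868 -2.607
vertex 3.193 2.571 -0.967
endloop
endfacet
facet normal 0.086 0.893 -0.441
outer loop
vertex 3.193 2.571 -0.967
vertex 2.08 1.868 -2.607
vertex 2.597 2.688 -0.846
endloop
endfacet
facet normal 0.258 0.407 0.876
outer loop
vertex 3.193 2.571 -0.967
vertex 2.597 2.688 -0.846
vertex 2.848 2.15 -0.67
endloop
endfacet
facet normal -0.256 -0.408 -0.876
outer loop
vertex 2.08 1.868 -2.607
vertex 2.332 1.33 -2.43
vertex 1.735 1.447 -2.31
endloop
endfacet
facet normal -0.790 0.611 -0.052
outer loop
vertex 2.08 1.868 -2.607
vertex 1.735 1.447 -2.31
vertex 2.597 2.688 -0.846
endloop
endfacet
facet normal -0.790 0.611 -0.053
outer loop
vertex 2.597 2.688 -0.846
vertex 1.735 1.447 -2.31
vertex 2.252 2.268 -0.549
endloop
endfacet
facet normal 0.258 0.407 0.876
outer loop
vertex 2.597 2.688 -0.846
vertex 2.252 2.268 -0.549
vertex 2.848 2.15 -0.67
endloop
endfacet
facet normal -0.256 -0.408 -0.876
outer loop
vertex 1.735 1.447 -2.31
vertex 2.332 1.33 -2.43
vertex 1.987 0.909 -2.133
endloop
endfacet
facet normal -0.877 -0.283 0.389
outer loop
vertex 1.735 1.447 -2.31
vertex 1.987 0.909 -2.133
vertex 2.252 2.268 -0.549
endloop
endfacet
facet normal -0.878 -0.281 0.388
outer loop
vertex 2.252 2.268 -0.549
vertex 1.987 0.909 -2.133
vertex 2.503 1.729 -0.372
endloop
endfacet
facet normal 0.259 0.408 0.876
outer loop
vertex 2.252 2.268 -0.549
vertex 2.503 1.729 -0.372
vertex 2.848 2.15 -0.67
endloop
endfacet
facet normal -0.258 -0.407 -0.876
outer loop
vertex 1.987 0.909 -2.133
vertex 2.332 1.33 -2.43
vertex 2.583 0.792 -2.254
endloop
endfacet
facet normal -0.086 -0.893 0.441
outer loop
vertex 1.987 0.909 -2.133
vertex 2.583 0.792 -2.254
vertex 2.503 1.729 -0.372
endloop
endfacet
facet normal -0.086 -0.893 0.441
outer loop
vertex 2.503 1.729 -0.372
vertex 2.583 0.792 -2.254
vertex 3.1 1.612 -0.493
endloop
endfacet
facet normal 0.258 0.409 0.876
outer loop
vertex 2.503 1.729 -0.372
vertex 3.1 1.612 -0.493
vertex 2.848 2.15 -0.67
endloop
endfacet
facet normal -0.258 -0.407 -0.876
outer loop
vertex 2.583 0.792 -2.254
vertex 2.332 1.33 -2.43
vertex 2.928 1.212 -2.551
endloop
endfacet
facet normal 0.790 -0.611 0.053
outer loop
vertex 2.583 0.792 -2.254
vertex 2.928 1.212 -2.551
vertex 3.1 1.612 -0.493
endloop
endfacet
facet normal 0.790 -0.610 0.053
outer loop
vertex 3.1 1.612 -0.493
vertex 2.928 1.212 -2.551
vertex 3.445 2.033 -0.79
endloop
endfacet
facet normal 0.256 0.408 0.876
outer loop
vertex 3.1 1.612 -0.493
vertex 3.445 2.033 -0.79
vertex 2.848 2.15 -0.67
endloop
endfacet
facet normal -0.259 -0.408 -0.876
outer loop
vertex 2.928 1.212 -2.551
vertex 2.332 1.33 -2.43
vertex 2.677 1.751 -2.728
endloop
endfacet
facet normal 0.877 0.281 -0.389
outer loop
vertex 2.928 1.212 -2.551
vertex 2.677 1.751 -2.728
vertex 3.445 2.033 -0.79
endloop
endfacet
facet normal 0.877 0.283 -0.389
outer loop
vertex 3.445 2.033 -0.79
vertex 2.677 1.751 -2.728
vertex 3.193 2.571 -0.967
endloop
endfacet
facet normal 0.256 0.408 0.876
outer loop
vertex 3.445 2.033 -0.79
vertex 3.193 2.571 -0.967
vertex 2.848 2.15 -0.67
endloop
endfacet

endsolid


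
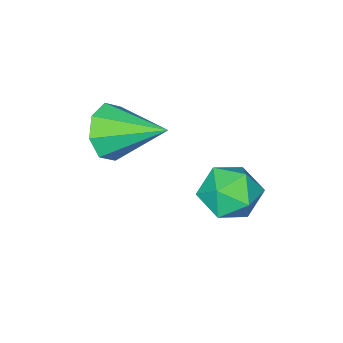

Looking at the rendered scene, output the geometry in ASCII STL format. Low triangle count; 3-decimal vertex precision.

solid 
facet normal 0.214 -0.065 0.975
outer loop
vertex -0.085 0.425 0.151
vertex 0.217 -0.351 0.033
vertex 0.727 0.314 -0.035
endloop
endfacet
facet normal 0.255 0.612 0.749
outer loop
vertex -0.085 0.425 0.151
vertex 0.727 0.314 -0.035
vertex 0.295 0.938 -0.398
endloop
endfacet
facet normal -0.380 0.792 0.477
outer loop
vertex -0.085 0.425 0.151
vertex 0.295 0.938 -0.398
vertex -0.484 0.658 -0.553
endloop
endfacet
facet normal -0.812 0.229 0.536
outer loop
vertex -0.085 0.425 0.151
vertex -0.484 0.658 -0.553
vertex -0.532 -0.138 -0.286
endloop
endfacet
facet normal -0.445 -0.301 0.843
outer loop
vertex -0.085 0.425 0.151
vertex -0.532 -0.138 -0.286
vertex 0.217 -0.351 0.033
endloop
endfacet
facet normal 0.736 0.639 0.222
outer loop
vertex 0.295 0.938 -0.398
vertex 0.727 0.314 -0.035
vertex 0.832 0.478 -0.854
endloop
endfacet
facet normal 0.670 -0.453 0.588
outer loop
vertex 0.727 0.314 -0.035
vertex 0.217 -0.351 0.033
vertex 0.784 -0.318 -0.587
endloop
endfacet
facet normal -0.398 -0.837 0.376
outer loop
vertex 0.217 -0.351 0.033
vertex -0.532 -0.138 -0.286
vertex 0.005 -0.598 -0.742
endloop
endfacet
facet normal -0.992 0.018 -0.124
outer loop
vertex -0.532 -0.138 -0.286
vertex -0.484 0.658 -0.553
vertex -0.427 0.026 -1.105
endloop
endfacet
facet normal -0.292 0.932 -0.217
outer loop
vertex -0.484 0.658 -0.553
vertex 0.295 0.938 -0.398
vertex 0.083 0.691 -1.173
endloop
endfacet
facet normal 0.812 -0.229 -0.536
outer loop
vertex 0.385 -0.085 -1.291
vertex 0.832 0.478 -0.854
vertex 0.784 -0.318 -0.587
endloop
endfacet
facet normal 0.380 -0.792 -0.477
outer loop
vertex 0.385 -0.085 -1.291
vertex 0.784 -0.318 -0.587
vertex 0.005 -0.598 -0.742
endloop
endfacet
facet normal -0.255 -0.612 -0.749
outer loop
vertex 0.385 -0.085 -1.291
vertex 0.005 -0.598 -0.742
vertex -0.427 0.026 -1.105
endloop
endfacet
facet normal -0.214 0.065 -0.975
outer loop
vertex 0.385 -0.085 -1.291
vertex -0.427 0.026 -1.105
vertex 0.083 0.691 -1.173
endloop
endfacet
facet normal 0.445 0.301 -0.843
outer loop
vertex 0.385 -0.085 -1.291
vertex 0.083 0.691 -1.173
vertex 0.832 0.478 -0.854
endloop
endfacet
facet normal 0.992 -0.018 0.124
outer loop
vertex 0.784 -0.318 -0.587
vertex 0.832 0.478 -0.854
vertex 0.727 0.314 -0.035
endloop
endfacet
facet normal 0.292 -0.932 0.217
outer loop
vertex 0.005 -0.598 -0.742
vertex 0.784 -0.318 -0.587
vertex 0.217 -0.351 0.033
endloop
endfacet
facet normal -0.736 -0.639 -0.222
outer loop
vertex -0.427 0.026 -1.105
vertex 0.005 -0.598 -0.742
vertex -0.532 -0.138 -0.286
endloop
endfacet
facet normal -0.670 0.453 -0.588
outer loop
vertex 0.083 0.691 -1.173
vertex -0.427 0.026 -1.105
vertex -0.484 0.658 -0.553
endloop
endfacet
facet normal 0.398 0.837 -0.376
outer loop
vertex 0.832 0.478 -0.854
vertex 0.083 0.691 -1.173
vertex 0.295 0.938 -0.398
endloop
endfacet
facet normal 0.339 -0.847 -0.409
outer loop
vertex 2.65 -1.721 2.511
vertex 2.279 -1.544 1.836
vertex 2.997 -1.4 2.133
endloop
endfacet
facet normal 0.536 0.333 0.775
outer loop
vertex 2.65 -1.721 2.511
vertex 2.997 -1.4 2.133
vertex 1.741 -0.196 2.484
endloop
endfacet
facet normal 0.339 -0.848 -0.408
outer loop
vertex 2.997 -1.4 2.133
vertex 2.279 -1.544 1.836
vertex 2.923 -1.164 1.581
endloop
endfacet
facet normal 0.707 0.680 0.196
outer loop
vertex 2.997 -1.4 2.133
vertex 2.923 -1.164 1.581
vertex 1.741 -0.196 2.484
endloop
endfacet
facet normal 0.339 -0.848 -0.407
outer loop
vertex 2.923 -1.164 1.581
vertex 2.279 -1.544 1.836
vertex 2.472 -1.151 1.178
endloop
endfacet
facet normal 0.380 0.835 -0.398
outer loop
vertex 2.923 -1.164 1.581
vertex 2.472 -1.151 1.178
vertex 1.741 -0.196 2.484
endloop
endfacet
facet normal 0.339 -0.848 -0.407
outer loop
vertex 2.472 -1.151 1.178
vertex 2.279 -1.544 1.836
vertex 1.908 -1.368 1.161
endloop
endfacet
facet normal -0.253 0.708 -0.659
outer loop
vertex 2.472 -1.151 1.178
vertex 1.908 -1.368 1.161
vertex 1.741 -0.196 2.484
endloop
endfacet
facet normal 0.339 -0.848 -0.407
outer loop
vertex 1.908 -1.368 1.161
vertex 2.279 -1.544 1.836
vertex 1.561 -1.688 1.539
endloop
endfacet
facet normal -0.819 0.374 -0.435
outer loop
vertex 1.908 -1.368 1.161
vertex 1.561 -1.688 1.539
vertex 1.741 -0.196 2.484
endloop
endfacet
facet normal 0.339 -0.847 -0.409
outer loop
vertex 1.561 -1.688 1.539
vertex 2.279 -1.544 1.836
vertex 1.635 -1.924 2.09
endloop
endfacet
facet normal -0.989 0.028 0.145
outer loop
vertex 1.561 -1.688 1.539
vertex 1.635 -1.924 2.09
vertex 1.741 -0.196 2.484
endloop
endfacet
facet normal 0.340 -0.848 -0.407
outer loop
vertex 1.635 -1.924 2.09
vertex 2.279 -1.544 1.836
vertex 2.086 -1.937 2.493
endloop
endfacet
facet normal -0.663 -0.128 0.738
outer loop
vertex 1.635 -1.924 2.09
vertex 2.086 -1.937 2.493
vertex 1.741 -0.196 2.484
endloop
endfacet
facet normal 0.338 -0.848 -0.408
outer loop
vertex 2.086 -1.937 2.493
vertex 2.279 -1.544 1.836
vertex 2.65 -1.721 2.511
endloop
endfacet
facet normal -0.031 -0.001 1.000
outer loop
vertex 2.086 -1.937 2.493
vertex 2.65 -1.721 2.511
vertex 1.741 -0.196 2.484
endloop
endfacet

endsolid


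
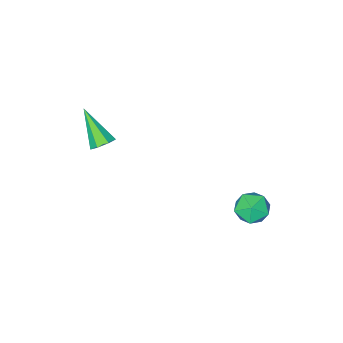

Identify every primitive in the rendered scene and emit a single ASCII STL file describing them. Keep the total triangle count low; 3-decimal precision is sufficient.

solid 
facet normal -0.162 0.686 0.710
outer loop
vertex -2.447 2.39 -1.614
vertex -2.691 1.753 -1.054
vertex -1.845 2.0 -1.1
endloop
endfacet
facet normal 0.355 0.897 0.265
outer loop
vertex -2.447 2.39 -1.614
vertex -1.845 2.0 -1.1
vertex -1.657 2.175 -1.945
endloop
endfacet
facet normal 0.084 0.915 -0.394
outer loop
vertex -2.447 2.39 -1.614
vertex -1.657 2.175 -1.945
vertex -2.388 2.037 -2.421
endloop
endfacet
facet normal -0.600 0.716 -0.357
outer loop
vertex -2.447 2.39 -1.614
vertex -2.388 2.037 -2.421
vertex -3.027 1.776 -1.871
endloop
endfacet
facet normal -0.752 0.574 0.325
outer loop
vertex -2.447 2.39 -1.614
vertex -3.027 1.776 -1.871
vertex -2.691 1.753 -1.054
endloop
endfacet
facet normal 0.872 0.404 0.278
outer loop
vertex -1.657 2.175 -1.945
vertex -1.845 2.0 -1.1
vertex -1.413 1.404 -1.589
endloop
endfacet
facet normal 0.036 0.062 0.997
outer loop
vertex -1.845 2.0 -1.1
vertex -2.691 1.753 -1.054
vertex -2.052 1.143 -1.039
endloop
endfacet
facet normal -0.920 -0.118 0.375
outer loop
vertex -2.691 1.753 -1.054
vertex -3.027 1.776 -1.871
vertex -2.783 1.005 -1.515
endloop
endfacet
facet normal -0.674 0.111 -0.730
outer loop
vertex -3.027 1.776 -1.871
vertex -2.388 2.037 -2.421
vertex -2.595 1.18 -2.36
endloop
endfacet
facet normal 0.433 0.434 -0.790
outer loop
vertex -2.388 2.037 -2.421
vertex -1.657 2.175 -1.945
vertex -1.749 1.427 -2.406
endloop
endfacet
facet normal 0.600 -0.716 0.357
outer loop
vertex -1.993 0.79 -1.846
vertex -1.413 1.404 -1.589
vertex -2.052 1.143 -1.039
endloop
endfacet
facet normal -0.084 -0.915 0.394
outer loop
vertex -1.993 0.79 -1.846
vertex -2.052 1.143 -1.039
vertex -2.783 1.005 -1.515
endloop
endfacet
facet normal -0.355 -0.897 -0.265
outer loop
vertex -1.993 0.79 -1.846
vertex -2.783 1.005 -1.515
vertex -2.595 1.18 -2.36
endloop
endfacet
facet normal 0.162 -0.686 -0.710
outer loop
vertex -1.993 0.79 -1.846
vertex -2.595 1.18 -2.36
vertex -1.749 1.427 -2.406
endloop
endfacet
facet normal 0.752 -0.574 -0.325
outer loop
vertex -1.993 0.79 -1.846
vertex -1.749 1.427 -2.406
vertex -1.413 1.404 -1.589
endloop
endfacet
facet normal 0.674 -0.111 0.730
outer loop
vertex -2.052 1.143 -1.039
vertex -1.413 1.404 -1.589
vertex -1.845 2.0 -1.1
endloop
endfacet
facet normal -0.433 -0.434 0.790
outer loop
vertex -2.783 1.005 -1.515
vertex -2.052 1.143 -1.039
vertex -2.691 1.753 -1.054
endloop
endfacet
facet normal -0.872 -0.404 -0.278
outer loop
vertex -2.595 1.18 -2.36
vertex -2.783 1.005 -1.515
vertex -3.027 1.776 -1.871
endloop
endfacet
facet normal -0.036 -0.062 -0.997
outer loop
vertex -1.749 1.427 -2.406
vertex -2.595 1.18 -2.36
vertex -2.388 2.037 -2.421
endloop
endfacet
facet normal 0.920 0.118 -0.375
outer loop
vertex -1.413 1.404 -1.589
vertex -1.749 1.427 -2.406
vertex -1.657 2.175 -1.945
endloop
endfacet
facet normal -0.008 0.714 -0.700
outer loop
vertex 2.178 -3.557 0.876
vertex 1.922 -3.186 1.257
vertex 2.498 -3.275 1.16
endloop
endfacet
facet normal 0.755 -0.608 -0.246
outer loop
vertex 2.178 -3.557 0.876
vertex 2.498 -3.275 1.16
vertex 1.938 -4.554 2.603
endloop
endfacet
facet normal -0.008 0.712 -0.702
outer loop
vertex 2.498 -3.275 1.16
vertex 1.922 -3.186 1.257
vertex 2.384 -2.925 1.516
endloop
endfacet
facet normal 0.942 -0.034 0.335
outer loop
vertex 2.498 -3.275 1.16
vertex 2.384 -2.925 1.516
vertex 1.938 -4.554 2.603
endloop
endfacet
facet normal -0.010 0.713 -0.701
outer loop
vertex 2.384 -2.925 1.516
vertex 1.922 -3.186 1.257
vertex 1.923 -2.772 1.678
endloop
endfacet
facet normal 0.422 0.421 0.803
outer loop
vertex 2.384 -2.925 1.516
vertex 1.923 -2.772 1.678
vertex 1.938 -4.554 2.603
endloop
endfacet
facet normal -0.007 0.713 -0.701
outer loop
vertex 1.923 -2.772 1.678
vertex 1.922 -3.186 1.257
vertex 1.461 -2.93 1.522
endloop
endfacet
facet normal -0.415 0.416 0.809
outer loop
vertex 1.923 -2.772 1.678
vertex 1.461 -2.93 1.522
vertex 1.938 -4.554 2.603
endloop
endfacet
facet normal -0.008 0.712 -0.702
outer loop
vertex 1.461 -2.93 1.522
vertex 1.922 -3.186 1.257
vertex 1.347 -3.281 1.167
endloop
endfacet
facet normal -0.937 -0.045 0.346
outer loop
vertex 1.461 -2.93 1.522
vertex 1.347 -3.281 1.167
vertex 1.938 -4.554 2.603
endloop
endfacet
facet normal -0.008 0.714 -0.700
outer loop
vertex 1.347 -3.281 1.167
vertex 1.922 -3.186 1.257
vertex 1.666 -3.56 0.879
endloop
endfacet
facet normal -0.752 -0.616 -0.236
outer loop
vertex 1.347 -3.281 1.167
vertex 1.666 -3.56 0.879
vertex 1.938 -4.554 2.603
endloop
endfacet
facet normal -0.008 0.714 -0.700
outer loop
vertex 1.666 -3.56 0.879
vertex 1.922 -3.186 1.257
vertex 2.178 -3.557 0.876
endloop
endfacet
facet normal 0.002 -0.866 -0.500
outer loop
vertex 1.666 -3.56 0.879
vertex 2.178 -3.557 0.876
vertex 1.938 -4.554 2.603
endloop
endfacet

endsolid


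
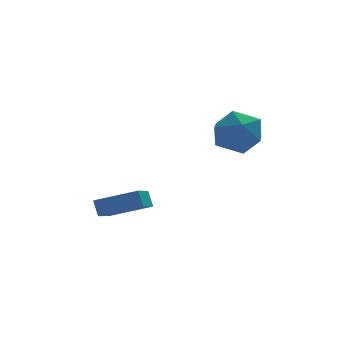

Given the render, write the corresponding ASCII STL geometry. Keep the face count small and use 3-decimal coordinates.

solid 
facet normal -0.476 -0.797 0.371
outer loop
vertex -3.22 2.449 -1.425
vertex -4.862 3.13 -2.066
vertex -3.109 2.057 -2.125
endloop
endfacet
facet normal 0.869 -0.360 0.339
outer loop
vertex -2.458 3.15 -2.634
vertex -3.22 2.449 -1.425
vertex -3.109 2.057 -2.125
endloop
endfacet
facet normal -0.476 -0.797 0.371
outer loop
vertex -3.109 2.057 -2.125
vertex -4.862 3.13 -2.066
vertex -4.752 2.738 -2.767
endloop
endfacet
facet normal 0.137 -0.484 -0.864
outer loop
vertex -4.752 2.738 -2.767
vertex -2.458 3.15 -2.634
vertex -3.109 2.057 -2.125
endloop
endfacet
facet normal -0.137 0.484 0.864
outer loop
vertex -3.22 2.449 -1.425
vertex -4.211 4.223 -2.575
vertex -4.862 3.13 -2.066
endloop
endfacet
facet normal 0.869 -0.361 0.338
outer loop
vertex -2.568 3.542 -1.933
vertex -3.22 2.449 -1.425
vertex -2.458 3.15 -2.634
endloop
endfacet
facet normal -0.137 0.484 0.864
outer loop
vertex -2.568 3.542 -1.933
vertex -4.211 4.223 -2.575
vertex -3.22 2.449 -1.425
endloop
endfacet
facet normal -0.869 0.360 -0.338
outer loop
vertex -4.862 3.13 -2.066
vertex -4.211 4.223 -2.575
vertex -4.752 2.738 -2.767
endloop
endfacet
facet normal 0.137 -0.484 -0.865
outer loop
vertex -4.1 3.831 -3.275
vertex -2.458 3.15 -2.634
vertex -4.752 2.738 -2.767
endloop
endfacet
facet normal -0.869 0.360 -0.340
outer loop
vertex -4.752 2.738 -2.767
vertex -4.211 4.223 -2.575
vertex -4.1 3.831 -3.275
endloop
endfacet
facet normal 0.476 0.797 -0.371
outer loop
vertex -4.1 3.831 -3.275
vertex -2.568 3.542 -1.933
vertex -2.458 3.15 -2.634
endloop
endfacet
facet normal 0.476 0.798 -0.371
outer loop
vertex -4.211 4.223 -2.575
vertex -2.568 3.542 -1.933
vertex -4.1 3.831 -3.275
endloop
endfacet
facet normal -0.107 0.763 0.637
outer loop
vertex -0.444 1.173 2.37
vertex 0.028 0.551 3.194
vertex 0.68 1.199 2.528
endloop
endfacet
facet normal -0.019 0.999 -0.029
outer loop
vertex -0.444 1.173 2.37
vertex 0.68 1.199 2.528
vertex 0.255 1.16 1.476
endloop
endfacet
facet normal -0.539 0.723 -0.432
outer loop
vertex -0.444 1.173 2.37
vertex 0.255 1.16 1.476
vertex -0.659 0.487 1.491
endloop
endfacet
facet normal -0.949 0.316 -0.014
outer loop
vertex -0.444 1.173 2.37
vertex -0.659 0.487 1.491
vertex -0.8 0.111 2.553
endloop
endfacet
facet normal -0.682 0.340 0.647
outer loop
vertex -0.444 1.173 2.37
vertex -0.8 0.111 2.553
vertex 0.028 0.551 3.194
endloop
endfacet
facet normal 0.604 0.749 -0.272
outer loop
vertex 0.255 1.16 1.476
vertex 0.68 1.199 2.528
vertex 1.16 0.529 1.747
endloop
endfacet
facet normal 0.461 0.367 0.808
outer loop
vertex 0.68 1.199 2.528
vertex 0.028 0.551 3.194
vertex 1.019 0.153 2.809
endloop
endfacet
facet normal -0.469 -0.318 0.824
outer loop
vertex 0.028 0.551 3.194
vertex -0.8 0.111 2.553
vertex 0.105 -0.52 2.824
endloop
endfacet
facet normal -0.901 -0.358 -0.246
outer loop
vertex -0.8 0.111 2.553
vertex -0.659 0.487 1.491
vertex -0.32 -0.559 1.772
endloop
endfacet
facet normal -0.237 0.302 -0.923
outer loop
vertex -0.659 0.487 1.491
vertex 0.255 1.16 1.476
vertex 0.332 0.089 1.106
endloop
endfacet
facet normal 0.949 -0.316 0.014
outer loop
vertex 0.804 -0.533 1.93
vertex 1.16 0.529 1.747
vertex 1.019 0.153 2.809
endloop
endfacet
facet normal 0.539 -0.723 0.432
outer loop
vertex 0.804 -0.533 1.93
vertex 1.019 0.153 2.809
vertex 0.105 -0.52 2.824
endloop
endfacet
facet normal 0.019 -0.999 0.029
outer loop
vertex 0.804 -0.533 1.93
vertex 0.105 -0.52 2.824
vertex -0.32 -0.559 1.772
endloop
endfacet
facet normal 0.107 -0.763 -0.637
outer loop
vertex 0.804 -0.533 1.93
vertex -0.32 -0.559 1.772
vertex 0.332 0.089 1.106
endloop
endfacet
facet normal 0.682 -0.340 -0.647
outer loop
vertex 0.804 -0.533 1.93
vertex 0.332 0.089 1.106
vertex 1.16 0.529 1.747
endloop
endfacet
facet normal 0.901 0.358 0.246
outer loop
vertex 1.019 0.153 2.809
vertex 1.16 0.529 1.747
vertex 0.68 1.199 2.528
endloop
endfacet
facet normal 0.237 -0.302 0.923
outer loop
vertex 0.105 -0.52 2.824
vertex 1.019 0.153 2.809
vertex 0.028 0.551 3.194
endloop
endfacet
facet normal -0.604 -0.749 0.272
outer loop
vertex -0.32 -0.559 1.772
vertex 0.105 -0.52 2.824
vertex -0.8 0.111 2.553
endloop
endfacet
facet normal -0.461 -0.367 -0.808
outer loop
vertex 0.332 0.089 1.106
vertex -0.32 -0.559 1.772
vertex -0.659 0.487 1.491
endloop
endfacet
facet normal 0.469 0.318 -0.824
outer loop
vertex 1.16 0.529 1.747
vertex 0.332 0.089 1.106
vertex 0.255 1.16 1.476
endloop
endfacet

endsolid


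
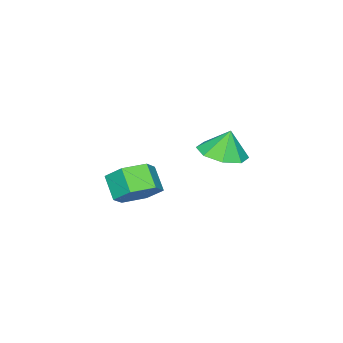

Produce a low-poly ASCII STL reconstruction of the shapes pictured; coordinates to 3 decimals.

solid 
facet normal 0.378 0.615 -0.692
outer loop
vertex 3.394 -0.453 -0.607
vertex 2.57 -0.66 -1.24
vertex 2.521 0.145 -0.552
endloop
endfacet
facet normal 0.423 0.551 0.719
outer loop
vertex 3.394 -0.453 -0.607
vertex 2.521 0.145 -0.552
vertex 2.915 -1.233 0.273
endloop
endfacet
facet normal 0.422 0.551 0.719
outer loop
vertex 2.915 -1.233 0.273
vertex 2.521 0.145 -0.552
vertex 2.042 -0.635 0.327
endloop
endfacet
facet normal -0.378 -0.614 0.693
outer loop
vertex 2.915 -1.233 0.273
vertex 2.042 -0.635 0.327
vertex 2.09 -1.44 -0.36
endloop
endfacet
facet normal 0.378 0.615 -0.692
outer loop
vertex 2.521 0.145 -0.552
vertex 2.57 -0.66 -1.24
vertex 1.697 -0.062 -1.186
endloop
endfacet
facet normal -0.503 0.764 0.404
outer loop
vertex 2.521 0.145 -0.552
vertex 1.697 -0.062 -1.186
vertex 2.042 -0.635 0.327
endloop
endfacet
facet normal -0.502 0.765 0.404
outer loop
vertex 2.042 -0.635 0.327
vertex 1.697 -0.062 -1.186
vertex 1.217 -0.842 -0.306
endloop
endfacet
facet normal -0.378 -0.614 0.693
outer loop
vertex 2.042 -0.635 0.327
vertex 1.217 -0.842 -0.306
vertex 2.09 -1.44 -0.36
endloop
endfacet
facet normal 0.378 0.614 -0.693
outer loop
vertex 1.697 -0.062 -1.186
vertex 2.57 -0.66 -1.24
vertex 1.745 -0.867 -1.873
endloop
endfacet
facet normal -0.925 0.214 -0.315
outer loop
vertex 1.697 -0.062 -1.186
vertex 1.745 -0.867 -1.873
vertex 1.217 -0.842 -0.306
endloop
endfacet
facet normal -0.925 0.213 -0.315
outer loop
vertex 1.217 -0.842 -0.306
vertex 1.745 -0.867 -1.873
vertex 1.266 -1.647 -0.993
endloop
endfacet
facet normal -0.378 -0.614 0.693
outer loop
vertex 1.217 -0.842 -0.306
vertex 1.266 -1.647 -0.993
vertex 2.09 -1.44 -0.36
endloop
endfacet
facet normal 0.378 0.614 -0.693
outer loop
vertex 1.745 -0.867 -1.873
vertex 2.57 -0.66 -1.24
vertex 2.618 -1.465 -1.927
endloop
endfacet
facet normal -0.422 -0.552 -0.719
outer loop
vertex 1.745 -0.867 -1.873
vertex 2.618 -1.465 -1.927
vertex 1.266 -1.647 -0.993
endloop
endfacet
facet normal -0.423 -0.551 -0.719
outer loop
vertex 1.266 -1.647 -0.993
vertex 2.618 -1.465 -1.927
vertex 2.139 -2.245 -1.048
endloop
endfacet
facet normal -0.378 -0.615 0.692
outer loop
vertex 1.266 -1.647 -0.993
vertex 2.139 -2.245 -1.048
vertex 2.09 -1.44 -0.36
endloop
endfacet
facet normal 0.378 0.614 -0.693
outer loop
vertex 2.618 -1.465 -1.927
vertex 2.57 -0.66 -1.24
vertex 3.443 -1.258 -1.294
endloop
endfacet
facet normal 0.502 -0.764 -0.405
outer loop
vertex 2.618 -1.465 -1.927
vertex 3.443 -1.258 -1.294
vertex 2.139 -2.245 -1.048
endloop
endfacet
facet normal 0.503 -0.765 -0.404
outer loop
vertex 2.139 -2.245 -1.048
vertex 3.443 -1.258 -1.294
vertex 2.963 -2.038 -0.414
endloop
endfacet
facet normal -0.378 -0.615 0.692
outer loop
vertex 2.139 -2.245 -1.048
vertex 2.963 -2.038 -0.414
vertex 2.09 -1.44 -0.36
endloop
endfacet
facet normal 0.378 0.614 -0.693
outer loop
vertex 3.443 -1.258 -1.294
vertex 2.57 -0.66 -1.24
vertex 3.394 -0.453 -0.607
endloop
endfacet
facet normal 0.925 -0.213 0.316
outer loop
vertex 3.443 -1.258 -1.294
vertex 3.394 -0.453 -0.607
vertex 2.963 -2.038 -0.414
endloop
endfacet
facet normal 0.925 -0.213 0.314
outer loop
vertex 2.963 -2.038 -0.414
vertex 3.394 -0.453 -0.607
vertex 2.915 -1.233 0.273
endloop
endfacet
facet normal -0.378 -0.614 0.693
outer loop
vertex 2.963 -2.038 -0.414
vertex 2.915 -1.233 0.273
vertex 2.09 -1.44 -0.36
endloop
endfacet
facet normal 0.171 -0.191 -0.966
outer loop
vertex 3.542 3.084 2.655
vertex 2.543 3.275 2.44
vertex 3.409 3.849 2.48
endloop
endfacet
facet normal 0.651 0.275 0.708
outer loop
vertex 3.542 3.084 2.655
vertex 3.409 3.849 2.48
vertex 2.337 3.505 3.6
endloop
endfacet
facet normal 0.171 -0.191 -0.967
outer loop
vertex 3.409 3.849 2.48
vertex 2.543 3.275 2.44
vertex 2.768 4.278 2.282
endloop
endfacet
facet normal 0.337 0.760 0.556
outer loop
vertex 3.409 3.849 2.48
vertex 2.768 4.278 2.282
vertex 2.337 3.505 3.6
endloop
endfacet
facet normal 0.172 -0.191 -0.966
outer loop
vertex 2.768 4.278 2.282
vertex 2.543 3.275 2.44
vertex 1.996 4.12 2.176
endloop
endfacet
facet normal -0.237 0.870 0.433
outer loop
vertex 2.768 4.278 2.282
vertex 1.996 4.12 2.176
vertex 2.337 3.505 3.6
endloop
endfacet
facet normal 0.171 -0.191 -0.967
outer loop
vertex 1.996 4.12 2.176
vertex 2.543 3.275 2.44
vertex 1.543 3.467 2.225
endloop
endfacet
facet normal -0.735 0.541 0.409
outer loop
vertex 1.996 4.12 2.176
vertex 1.543 3.467 2.225
vertex 2.337 3.505 3.6
endloop
endfacet
facet normal 0.171 -0.191 -0.967
outer loop
vertex 1.543 3.467 2.225
vertex 2.543 3.275 2.44
vertex 1.676 2.702 2.4
endloop
endfacet
facet normal -0.865 -0.036 0.500
outer loop
vertex 1.543 3.467 2.225
vertex 1.676 2.702 2.4
vertex 2.337 3.505 3.6
endloop
endfacet
facet normal 0.171 -0.191 -0.967
outer loop
vertex 1.676 2.702 2.4
vertex 2.543 3.275 2.44
vertex 2.317 2.273 2.598
endloop
endfacet
facet normal -0.550 -0.521 0.652
outer loop
vertex 1.676 2.702 2.4
vertex 2.317 2.273 2.598
vertex 2.337 3.505 3.6
endloop
endfacet
facet normal 0.172 -0.191 -0.966
outer loop
vertex 2.317 2.273 2.598
vertex 2.543 3.275 2.44
vertex 3.09 2.431 2.704
endloop
endfacet
facet normal 0.023 -0.631 0.775
outer loop
vertex 2.317 2.273 2.598
vertex 3.09 2.431 2.704
vertex 2.337 3.505 3.6
endloop
endfacet
facet normal 0.171 -0.191 -0.966
outer loop
vertex 3.09 2.431 2.704
vertex 2.543 3.275 2.44
vertex 3.542 3.084 2.655
endloop
endfacet
facet normal 0.521 -0.301 0.799
outer loop
vertex 3.09 2.431 2.704
vertex 3.542 3.084 2.655
vertex 2.337 3.505 3.6
endloop
endfacet

endsolid


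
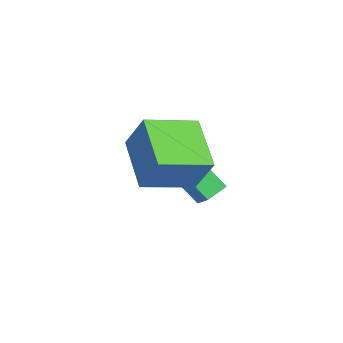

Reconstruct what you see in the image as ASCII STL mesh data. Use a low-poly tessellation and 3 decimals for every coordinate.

solid 
facet normal -0.714 0.081 -0.695
outer loop
vertex -4.634 -1.688 -0.083
vertex -4.775 -0.895 0.154
vertex -3.295 -1.06 -1.385
endloop
endfacet
facet normal 0.168 -0.944 -0.282
outer loop
vertex -2.545 -1.145 -0.654
vertex -4.634 -1.688 -0.083
vertex -3.295 -1.06 -1.385
endloop
endfacet
facet normal -0.714 0.082 -0.695
outer loop
vertex -3.295 -1.06 -1.385
vertex -4.775 -0.895 0.154
vertex -3.436 -0.267 -1.147
endloop
endfacet
facet normal 0.680 0.319 -0.660
outer loop
vertex -3.436 -0.267 -1.147
vertex -2.545 -1.145 -0.654
vertex -3.295 -1.06 -1.385
endloop
endfacet
facet normal -0.680 -0.318 0.661
outer loop
vertex -4.634 -1.688 -0.083
vertex -4.025 -0.98 0.885
vertex -4.775 -0.895 0.154
endloop
endfacet
facet normal 0.168 -0.944 -0.283
outer loop
vertex -3.884 -1.773 0.647
vertex -4.634 -1.688 -0.083
vertex -2.545 -1.145 -0.654
endloop
endfacet
facet normal -0.679 -0.319 0.661
outer loop
vertex -3.884 -1.773 0.647
vertex -4.025 -0.98 0.885
vertex -4.634 -1.688 -0.083
endloop
endfacet
facet normal -0.168 0.944 0.283
outer loop
vertex -4.775 -0.895 0.154
vertex -4.025 -0.98 0.885
vertex -3.436 -0.267 -1.147
endloop
endfacet
facet normal 0.679 0.318 -0.661
outer loop
vertex -2.686 -0.352 -0.417
vertex -2.545 -1.145 -0.654
vertex -3.436 -0.267 -1.147
endloop
endfacet
facet normal -0.168 0.944 0.283
outer loop
vertex -3.436 -0.267 -1.147
vertex -4.025 -0.98 0.885
vertex -2.686 -0.352 -0.417
endloop
endfacet
facet normal 0.714 -0.081 0.696
outer loop
vertex -2.686 -0.352 -0.417
vertex -3.884 -1.773 0.647
vertex -2.545 -1.145 -0.654
endloop
endfacet
facet normal 0.714 -0.082 0.695
outer loop
vertex -4.025 -0.98 0.885
vertex -3.884 -1.773 0.647
vertex -2.686 -0.352 -0.417
endloop
endfacet
facet normal -0.893 0.265 0.365
outer loop
vertex -2.809 -3.323 3.854
vertex -2.497 -1.545 3.328
vertex -3.45 -3.612 2.495
endloop
endfacet
facet normal -0.166 -0.946 0.279
outer loop
vertex -1.683 -4.135 1.772
vertex -2.809 -3.323 3.854
vertex -3.45 -3.612 2.495
endloop
endfacet
facet normal -0.892 0.264 0.366
outer loop
vertex -3.45 -3.612 2.495
vertex -2.497 -1.545 3.328
vertex -3.139 -1.834 1.97
endloop
endfacet
facet normal -0.419 -0.189 -0.888
outer loop
vertex -3.139 -1.834 1.97
vertex -1.683 -4.135 1.772
vertex -3.45 -3.612 2.495
endloop
endfacet
facet normal 0.419 0.189 0.888
outer loop
vertex -2.809 -3.323 3.854
vertex -0.73 -2.068 2.605
vertex -2.497 -1.545 3.328
endloop
endfacet
facet normal -0.165 -0.946 0.279
outer loop
vertex -1.041 -3.846 3.13
vertex -2.809 -3.323 3.854
vertex -1.683 -4.135 1.772
endloop
endfacet
facet normal 0.419 0.189 0.888
outer loop
vertex -1.041 -3.846 3.13
vertex -0.73 -2.068 2.605
vertex -2.809 -3.323 3.854
endloop
endfacet
facet normal 0.166 0.946 -0.280
outer loop
vertex -2.497 -1.545 3.328
vertex -0.73 -2.068 2.605
vertex -3.139 -1.834 1.97
endloop
endfacet
facet normal -0.420 -0.189 -0.888
outer loop
vertex -1.371 -2.357 1.246
vertex -1.683 -4.135 1.772
vertex -3.139 -1.834 1.97
endloop
endfacet
facet normal 0.165 0.946 -0.279
outer loop
vertex -3.139 -1.834 1.97
vertex -0.73 -2.068 2.605
vertex -1.371 -2.357 1.246
endloop
endfacet
facet normal 0.892 -0.265 -0.366
outer loop
vertex -1.371 -2.357 1.246
vertex -1.041 -3.846 3.13
vertex -1.683 -4.135 1.772
endloop
endfacet
facet normal 0.893 -0.264 -0.365
outer loop
vertex -0.73 -2.068 2.605
vertex -1.041 -3.846 3.13
vertex -1.371 -2.357 1.246
endloop
endfacet

endsolid


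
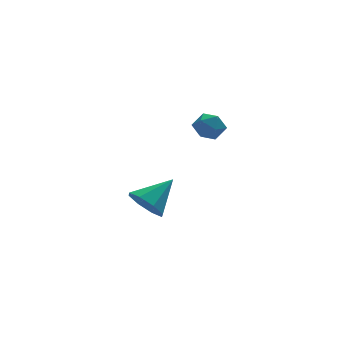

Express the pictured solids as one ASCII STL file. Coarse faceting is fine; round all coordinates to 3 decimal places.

solid 
facet normal -0.749 -0.315 -0.583
outer loop
vertex -1.757 3.447 -4.803
vertex -2.09 3.035 -4.152
vertex -2.17 3.809 -4.468
endloop
endfacet
facet normal 0.481 0.824 -0.297
outer loop
vertex -1.757 3.447 -4.803
vertex -2.17 3.809 -4.468
vertex -0.93 3.525 -3.248
endloop
endfacet
facet normal -0.749 -0.315 -0.583
outer loop
vertex -2.17 3.809 -4.468
vertex -2.09 3.035 -4.152
vertex -2.536 3.717 -3.948
endloop
endfacet
facet normal 0.032 0.980 0.196
outer loop
vertex -2.17 3.809 -4.468
vertex -2.536 3.717 -3.948
vertex -0.93 3.525 -3.248
endloop
endfacet
facet normal -0.749 -0.316 -0.583
outer loop
vertex -2.536 3.717 -3.948
vertex -2.09 3.035 -4.152
vertex -2.641 3.226 -3.547
endloop
endfacet
facet normal -0.240 0.644 0.726
outer loop
vertex -2.536 3.717 -3.948
vertex -2.641 3.226 -3.547
vertex -0.93 3.525 -3.248
endloop
endfacet
facet normal -0.749 -0.315 -0.583
outer loop
vertex -2.641 3.226 -3.547
vertex -2.09 3.035 -4.152
vertex -2.424 2.623 -3.5
endloop
endfacet
facet normal -0.174 0.014 0.985
outer loop
vertex -2.641 3.226 -3.547
vertex -2.424 2.623 -3.5
vertex -0.93 3.525 -3.248
endloop
endfacet
facet normal -0.749 -0.315 -0.583
outer loop
vertex -2.424 2.623 -3.5
vertex -2.09 3.035 -4.152
vertex -2.011 2.261 -3.835
endloop
endfacet
facet normal 0.189 -0.542 0.819
outer loop
vertex -2.424 2.623 -3.5
vertex -2.011 2.261 -3.835
vertex -0.93 3.525 -3.248
endloop
endfacet
facet normal -0.748 -0.315 -0.584
outer loop
vertex -2.011 2.261 -3.835
vertex -2.09 3.035 -4.152
vertex -1.644 2.353 -4.355
endloop
endfacet
facet normal 0.638 -0.697 0.327
outer loop
vertex -2.011 2.261 -3.835
vertex -1.644 2.353 -4.355
vertex -0.93 3.525 -3.248
endloop
endfacet
facet normal -0.749 -0.316 -0.583
outer loop
vertex -1.644 2.353 -4.355
vertex -2.09 3.035 -4.152
vertex -1.539 2.844 -4.756
endloop
endfacet
facet normal 0.910 -0.361 -0.204
outer loop
vertex -1.644 2.353 -4.355
vertex -1.539 2.844 -4.756
vertex -0.93 3.525 -3.248
endloop
endfacet
facet normal -0.749 -0.316 -0.583
outer loop
vertex -1.539 2.844 -4.756
vertex -2.09 3.035 -4.152
vertex -1.757 3.447 -4.803
endloop
endfacet
facet normal 0.845 0.269 -0.463
outer loop
vertex -1.539 2.844 -4.756
vertex -1.757 3.447 -4.803
vertex -0.93 3.525 -3.248
endloop
endfacet
facet normal -0.714 0.270 0.646
outer loop
vertex -0.965 1.071 0.582
vertex -0.785 0.6 0.978
vertex -0.518 1.181 1.03
endloop
endfacet
facet normal -0.481 0.832 0.276
outer loop
vertex -0.965 1.071 0.582
vertex -0.518 1.181 1.03
vertex -0.445 1.419 0.439
endloop
endfacet
facet normal -0.582 0.698 -0.417
outer loop
vertex -0.965 1.071 0.582
vertex -0.445 1.419 0.439
vertex -0.666 0.985 0.021
endloop
endfacet
facet normal -0.878 0.050 -0.476
outer loop
vertex -0.965 1.071 0.582
vertex -0.666 0.985 0.021
vertex -0.876 0.478 0.355
endloop
endfacet
facet normal -0.960 -0.214 0.182
outer loop
vertex -0.965 1.071 0.582
vertex -0.876 0.478 0.355
vertex -0.785 0.6 0.978
endloop
endfacet
facet normal 0.222 0.895 0.388
outer loop
vertex -0.445 1.419 0.439
vertex -0.518 1.181 1.03
vertex 0.056 1.162 0.745
endloop
endfacet
facet normal -0.157 -0.016 0.988
outer loop
vertex -0.518 1.181 1.03
vertex -0.785 0.6 0.978
vertex -0.154 0.655 1.079
endloop
endfacet
facet normal -0.554 -0.798 0.237
outer loop
vertex -0.785 0.6 0.978
vertex -0.876 0.478 0.355
vertex -0.375 0.221 0.661
endloop
endfacet
facet normal -0.423 -0.370 -0.827
outer loop
vertex -0.876 0.478 0.355
vertex -0.666 0.985 0.021
vertex -0.302 0.459 0.07
endloop
endfacet
facet normal 0.058 0.677 -0.734
outer loop
vertex -0.666 0.985 0.021
vertex -0.445 1.419 0.439
vertex -0.035 1.04 0.122
endloop
endfacet
facet normal 0.878 -0.050 0.476
outer loop
vertex 0.145 0.569 0.518
vertex 0.056 1.162 0.745
vertex -0.154 0.655 1.079
endloop
endfacet
facet normal 0.582 -0.698 0.417
outer loop
vertex 0.145 0.569 0.518
vertex -0.154 0.655 1.079
vertex -0.375 0.221 0.661
endloop
endfacet
facet normal 0.481 -0.832 -0.276
outer loop
vertex 0.145 0.569 0.518
vertex -0.375 0.221 0.661
vertex -0.302 0.459 0.07
endloop
endfacet
facet normal 0.714 -0.270 -0.646
outer loop
vertex 0.145 0.569 0.518
vertex -0.302 0.459 0.07
vertex -0.035 1.04 0.122
endloop
endfacet
facet normal 0.960 0.214 -0.182
outer loop
vertex 0.145 0.569 0.518
vertex -0.035 1.04 0.122
vertex 0.056 1.162 0.745
endloop
endfacet
facet normal 0.423 0.370 0.827
outer loop
vertex -0.154 0.655 1.079
vertex 0.056 1.162 0.745
vertex -0.518 1.181 1.03
endloop
endfacet
facet normal -0.058 -0.677 0.734
outer loop
vertex -0.375 0.221 0.661
vertex -0.154 0.655 1.079
vertex -0.785 0.6 0.978
endloop
endfacet
facet normal -0.222 -0.895 -0.388
outer loop
vertex -0.302 0.459 0.07
vertex -0.375 0.221 0.661
vertex -0.876 0.478 0.355
endloop
endfacet
facet normal 0.157 0.016 -0.988
outer loop
vertex -0.035 1.04 0.122
vertex -0.302 0.459 0.07
vertex -0.666 0.985 0.021
endloop
endfacet
facet normal 0.554 0.798 -0.237
outer loop
vertex 0.056 1.162 0.745
vertex -0.035 1.04 0.122
vertex -0.445 1.419 0.439
endloop
endfacet

endsolid
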